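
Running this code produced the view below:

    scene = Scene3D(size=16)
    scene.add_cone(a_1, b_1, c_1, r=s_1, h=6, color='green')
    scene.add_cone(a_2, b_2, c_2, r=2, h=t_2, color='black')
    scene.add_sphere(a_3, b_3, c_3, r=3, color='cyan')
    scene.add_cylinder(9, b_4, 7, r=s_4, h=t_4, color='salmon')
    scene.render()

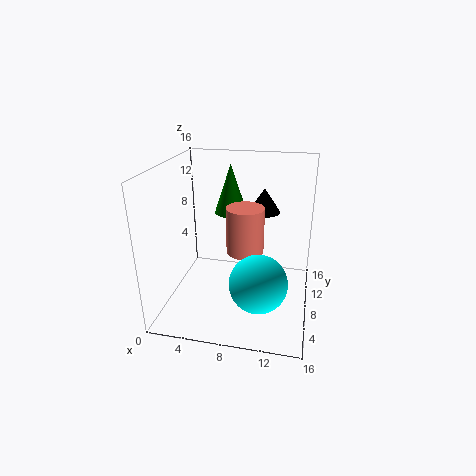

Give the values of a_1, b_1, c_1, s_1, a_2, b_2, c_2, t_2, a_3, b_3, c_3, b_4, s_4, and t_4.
a_1 = 6, b_1 = 13, c_1 = 9, s_1 = 2, a_2 = 10, b_2 = 14, c_2 = 9, t_2 = 3, a_3 = 11, b_3 = 4, c_3 = 5, b_4 = 7, s_4 = 2, t_4 = 5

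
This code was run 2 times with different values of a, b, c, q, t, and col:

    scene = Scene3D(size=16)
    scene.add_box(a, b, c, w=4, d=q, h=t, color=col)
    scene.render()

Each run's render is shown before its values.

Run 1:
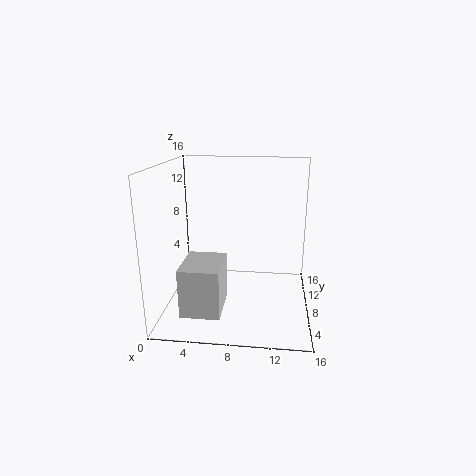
a = 3, b = 1, c = 2, q = 5, t = 5, col = 'lightgray'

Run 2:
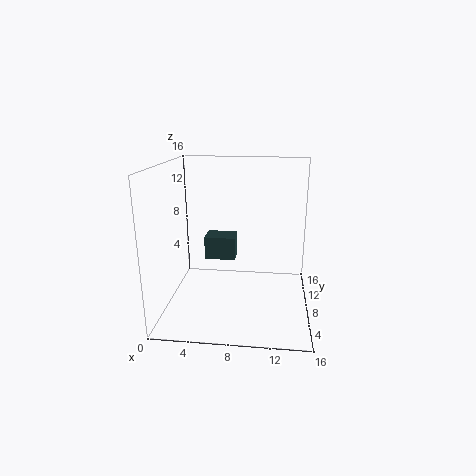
a = 3, b = 13, c = 3, q = 3, t = 3, col = 'darkslategray'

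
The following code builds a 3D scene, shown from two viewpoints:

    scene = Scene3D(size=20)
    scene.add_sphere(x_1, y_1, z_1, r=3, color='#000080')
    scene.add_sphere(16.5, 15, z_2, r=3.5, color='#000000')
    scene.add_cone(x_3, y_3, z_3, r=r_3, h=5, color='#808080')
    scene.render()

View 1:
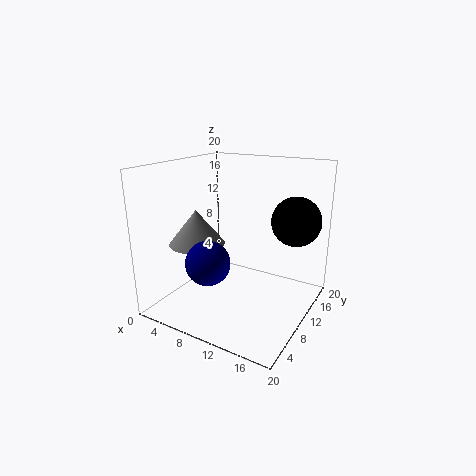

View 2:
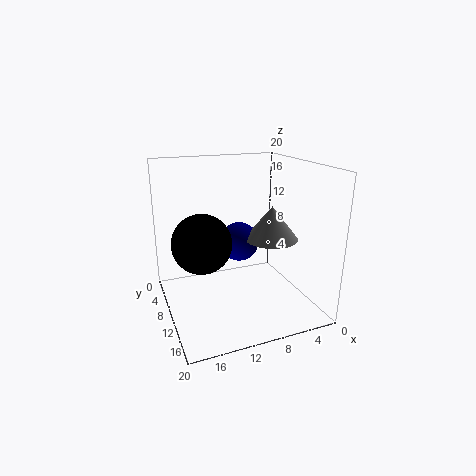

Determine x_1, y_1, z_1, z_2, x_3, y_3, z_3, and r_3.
x_1 = 8, y_1 = 5.5, z_1 = 7.5, z_2 = 12, x_3 = 4, y_3 = 8.5, z_3 = 8.5, r_3 = 4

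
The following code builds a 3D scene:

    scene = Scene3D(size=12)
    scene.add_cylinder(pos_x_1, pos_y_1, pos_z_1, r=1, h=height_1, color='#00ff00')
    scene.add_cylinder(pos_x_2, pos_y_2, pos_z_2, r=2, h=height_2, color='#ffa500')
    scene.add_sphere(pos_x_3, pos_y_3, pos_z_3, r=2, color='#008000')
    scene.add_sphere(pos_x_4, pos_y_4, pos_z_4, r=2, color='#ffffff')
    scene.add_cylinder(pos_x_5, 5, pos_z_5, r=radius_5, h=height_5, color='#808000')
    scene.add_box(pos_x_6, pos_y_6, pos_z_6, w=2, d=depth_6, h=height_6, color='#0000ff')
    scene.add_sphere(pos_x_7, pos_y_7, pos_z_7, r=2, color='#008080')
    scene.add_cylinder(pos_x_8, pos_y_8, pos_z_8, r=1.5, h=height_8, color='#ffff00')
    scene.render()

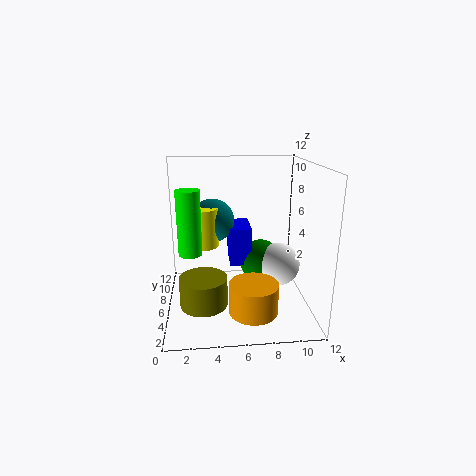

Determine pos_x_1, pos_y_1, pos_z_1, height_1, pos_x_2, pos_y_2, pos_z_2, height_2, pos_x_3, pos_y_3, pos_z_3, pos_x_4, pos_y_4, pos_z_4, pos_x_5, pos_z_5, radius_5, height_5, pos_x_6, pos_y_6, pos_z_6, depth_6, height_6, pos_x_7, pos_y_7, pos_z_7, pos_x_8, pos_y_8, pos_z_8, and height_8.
pos_x_1 = 2, pos_y_1 = 6.5, pos_z_1 = 4.5, height_1 = 5.5, pos_x_2 = 7, pos_y_2 = 3.5, pos_z_2 = 0.5, height_2 = 2.5, pos_x_3 = 8.5, pos_y_3 = 9, pos_z_3 = 2.5, pos_x_4 = 10, pos_y_4 = 8, pos_z_4 = 2.5, pos_x_5 = 3, pos_z_5 = 0.5, radius_5 = 2, height_5 = 2.5, pos_x_6 = 5.5, pos_y_6 = 8, pos_z_6 = 2.5, depth_6 = 3.5, height_6 = 3.5, pos_x_7 = 4, pos_y_7 = 9.5, pos_z_7 = 6.5, pos_x_8 = 3, pos_y_8 = 8.5, pos_z_8 = 4.5, height_8 = 3.5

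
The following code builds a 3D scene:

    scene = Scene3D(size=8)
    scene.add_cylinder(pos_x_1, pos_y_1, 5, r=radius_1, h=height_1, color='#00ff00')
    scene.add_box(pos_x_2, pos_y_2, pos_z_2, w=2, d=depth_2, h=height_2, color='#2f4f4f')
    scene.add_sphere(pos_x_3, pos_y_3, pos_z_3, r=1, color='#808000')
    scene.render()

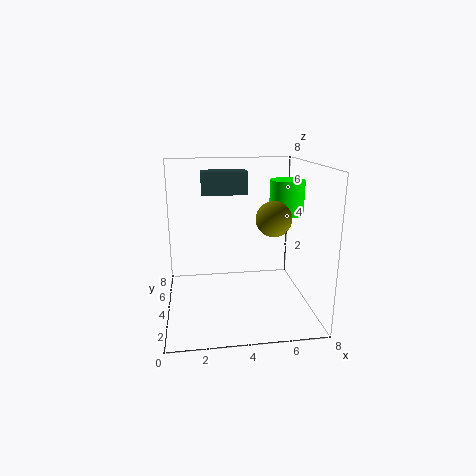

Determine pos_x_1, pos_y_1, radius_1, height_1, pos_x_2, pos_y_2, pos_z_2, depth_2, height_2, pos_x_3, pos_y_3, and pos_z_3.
pos_x_1 = 7
pos_y_1 = 5
radius_1 = 1
height_1 = 2
pos_x_2 = 2
pos_y_2 = 1
pos_z_2 = 7
depth_2 = 1
height_2 = 1
pos_x_3 = 6
pos_y_3 = 4
pos_z_3 = 5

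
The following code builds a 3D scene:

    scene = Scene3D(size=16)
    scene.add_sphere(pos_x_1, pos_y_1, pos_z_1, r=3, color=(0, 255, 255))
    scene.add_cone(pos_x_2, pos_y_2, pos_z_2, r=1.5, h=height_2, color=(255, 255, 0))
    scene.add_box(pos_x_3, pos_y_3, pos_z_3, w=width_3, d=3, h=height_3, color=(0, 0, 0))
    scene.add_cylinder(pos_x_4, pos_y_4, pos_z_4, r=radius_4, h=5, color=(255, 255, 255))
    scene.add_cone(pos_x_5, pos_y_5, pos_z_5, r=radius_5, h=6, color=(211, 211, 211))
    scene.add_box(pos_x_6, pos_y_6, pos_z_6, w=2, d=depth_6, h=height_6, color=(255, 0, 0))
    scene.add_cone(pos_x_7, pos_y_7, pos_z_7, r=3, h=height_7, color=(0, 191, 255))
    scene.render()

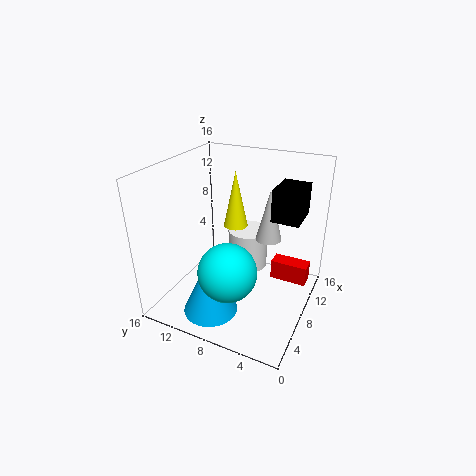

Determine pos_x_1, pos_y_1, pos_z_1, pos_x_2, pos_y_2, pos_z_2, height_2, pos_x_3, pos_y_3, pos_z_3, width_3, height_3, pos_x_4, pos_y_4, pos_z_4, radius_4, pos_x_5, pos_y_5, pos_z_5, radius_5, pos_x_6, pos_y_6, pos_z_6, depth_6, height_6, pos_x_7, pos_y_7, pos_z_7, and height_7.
pos_x_1 = 3.5, pos_y_1 = 7, pos_z_1 = 6.5, pos_x_2 = 12.5, pos_y_2 = 10.5, pos_z_2 = 7, height_2 = 7, pos_x_3 = 8.5, pos_y_3 = 1.5, pos_z_3 = 10.5, width_3 = 4, height_3 = 3.5, pos_x_4 = 13, pos_y_4 = 9, pos_z_4 = 1.5, radius_4 = 2.5, pos_x_5 = 11, pos_y_5 = 5.5, pos_z_5 = 7, radius_5 = 1.5, pos_x_6 = 12.5, pos_y_6 = 1, pos_z_6 = 0.5, depth_6 = 4.5, height_6 = 2.5, pos_x_7 = 4, pos_y_7 = 9.5, pos_z_7 = 0.5, height_7 = 6.5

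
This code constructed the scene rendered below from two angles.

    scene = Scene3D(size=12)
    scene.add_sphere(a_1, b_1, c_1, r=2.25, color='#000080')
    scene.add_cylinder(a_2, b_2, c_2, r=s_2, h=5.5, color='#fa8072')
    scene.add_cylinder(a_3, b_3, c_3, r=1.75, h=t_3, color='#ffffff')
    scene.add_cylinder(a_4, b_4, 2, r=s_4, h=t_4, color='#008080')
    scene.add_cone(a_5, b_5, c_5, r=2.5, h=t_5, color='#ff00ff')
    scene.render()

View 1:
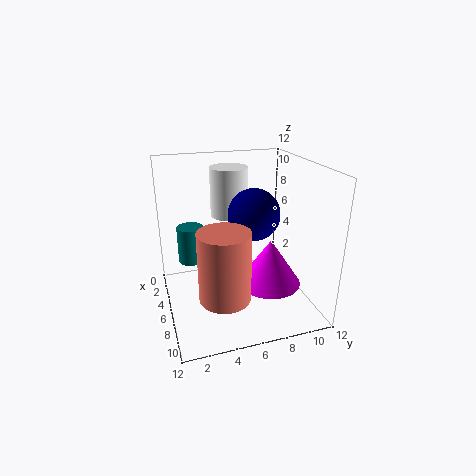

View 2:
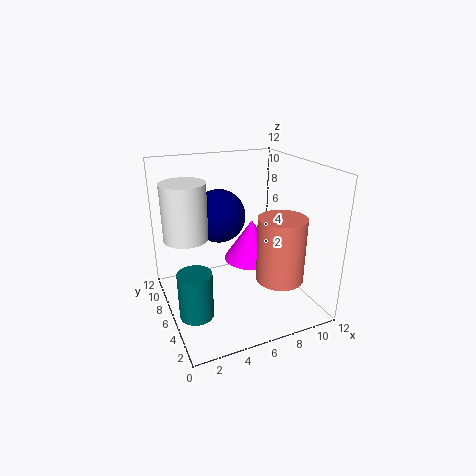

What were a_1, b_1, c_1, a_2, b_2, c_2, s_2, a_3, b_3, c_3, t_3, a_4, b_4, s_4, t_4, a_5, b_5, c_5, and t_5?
a_1 = 5, b_1 = 7.75, c_1 = 7.5, a_2 = 9, b_2 = 4, c_2 = 2.5, s_2 = 2, a_3 = 1.75, b_3 = 6.5, c_3 = 6.5, t_3 = 4.5, a_4 = 1.25, b_4 = 2.75, s_4 = 1.25, t_4 = 3.5, a_5 = 8.25, b_5 = 8, c_5 = 2.75, t_5 = 3.75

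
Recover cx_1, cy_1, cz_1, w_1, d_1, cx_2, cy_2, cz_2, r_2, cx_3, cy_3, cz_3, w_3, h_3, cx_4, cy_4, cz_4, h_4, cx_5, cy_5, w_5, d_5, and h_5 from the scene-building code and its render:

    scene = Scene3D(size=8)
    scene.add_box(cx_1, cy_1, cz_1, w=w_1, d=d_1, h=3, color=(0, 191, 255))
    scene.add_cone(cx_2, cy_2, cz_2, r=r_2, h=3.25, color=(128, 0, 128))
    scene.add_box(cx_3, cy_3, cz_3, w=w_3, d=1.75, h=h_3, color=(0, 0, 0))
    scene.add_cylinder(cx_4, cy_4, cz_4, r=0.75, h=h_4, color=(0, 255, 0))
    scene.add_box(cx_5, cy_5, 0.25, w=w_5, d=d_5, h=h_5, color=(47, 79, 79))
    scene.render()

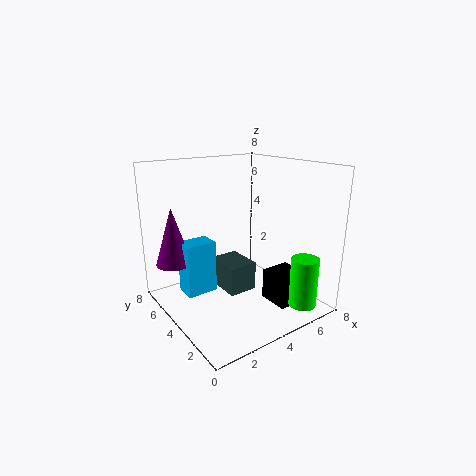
cx_1 = 1.25
cy_1 = 4.75
cz_1 = 0.75
w_1 = 1.75
d_1 = 1.25
cx_2 = 1
cy_2 = 6
cz_2 = 2.5
r_2 = 1
cx_3 = 5.25
cy_3 = 1.5
cz_3 = 0.25
w_3 = 1.75
h_3 = 1.75
cx_4 = 6.25
cy_4 = 1
cz_4 = 0.5
h_4 = 2.75
cx_5 = 3.75
cy_5 = 4.25
w_5 = 1.75
d_5 = 2.25
h_5 = 1.75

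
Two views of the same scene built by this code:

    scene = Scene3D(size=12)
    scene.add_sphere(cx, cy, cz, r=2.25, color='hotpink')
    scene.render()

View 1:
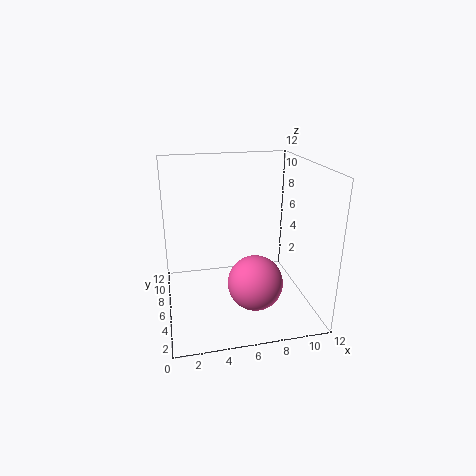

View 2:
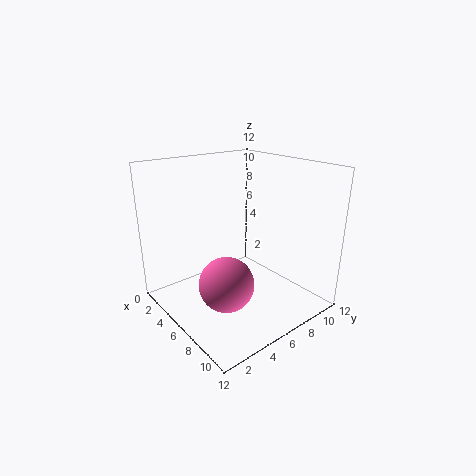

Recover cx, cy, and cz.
cx = 7
cy = 4
cz = 2.75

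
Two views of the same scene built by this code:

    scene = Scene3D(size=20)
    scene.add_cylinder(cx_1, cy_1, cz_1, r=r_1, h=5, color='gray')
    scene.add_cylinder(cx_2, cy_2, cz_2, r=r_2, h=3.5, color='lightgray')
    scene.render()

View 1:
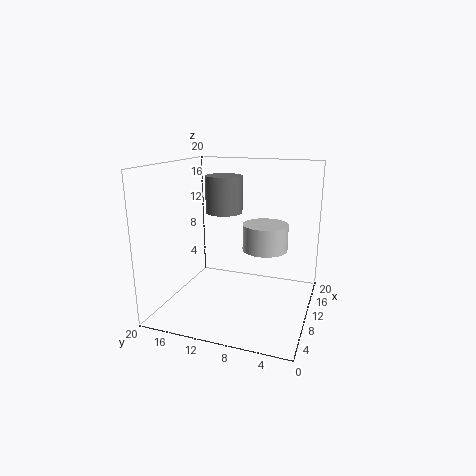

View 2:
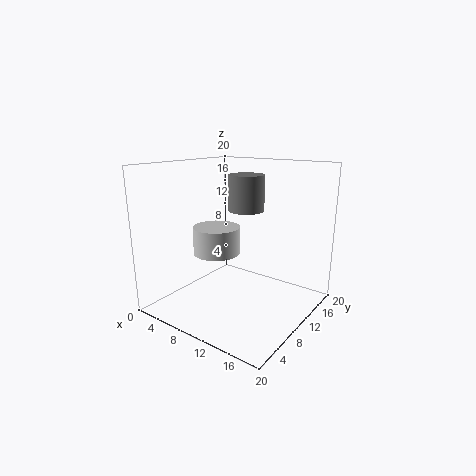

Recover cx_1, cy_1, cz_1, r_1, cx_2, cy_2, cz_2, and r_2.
cx_1 = 10
cy_1 = 12
cz_1 = 13.5
r_1 = 2.5
cx_2 = 9.5
cy_2 = 6
cz_2 = 9
r_2 = 3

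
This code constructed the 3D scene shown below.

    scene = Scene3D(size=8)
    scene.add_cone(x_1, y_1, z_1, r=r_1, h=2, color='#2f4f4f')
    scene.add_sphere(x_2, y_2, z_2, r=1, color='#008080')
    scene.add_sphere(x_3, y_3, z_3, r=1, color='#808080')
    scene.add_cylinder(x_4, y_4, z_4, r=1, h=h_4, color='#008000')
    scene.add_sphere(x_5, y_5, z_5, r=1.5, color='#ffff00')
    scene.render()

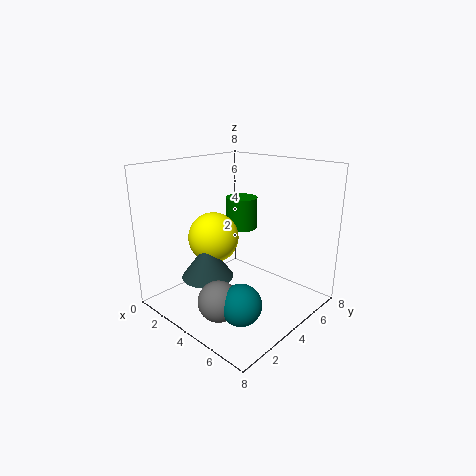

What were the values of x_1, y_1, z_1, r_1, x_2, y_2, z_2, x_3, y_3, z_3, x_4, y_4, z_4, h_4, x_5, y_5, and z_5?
x_1 = 2.5, y_1 = 3, z_1 = 1.5, r_1 = 1.5, x_2 = 6.5, y_2 = 1.5, z_2 = 2, x_3 = 5.5, y_3 = 1, z_3 = 2, x_4 = 2, y_4 = 6.5, z_4 = 3.5, h_4 = 2, x_5 = 2, y_5 = 4, z_5 = 3.5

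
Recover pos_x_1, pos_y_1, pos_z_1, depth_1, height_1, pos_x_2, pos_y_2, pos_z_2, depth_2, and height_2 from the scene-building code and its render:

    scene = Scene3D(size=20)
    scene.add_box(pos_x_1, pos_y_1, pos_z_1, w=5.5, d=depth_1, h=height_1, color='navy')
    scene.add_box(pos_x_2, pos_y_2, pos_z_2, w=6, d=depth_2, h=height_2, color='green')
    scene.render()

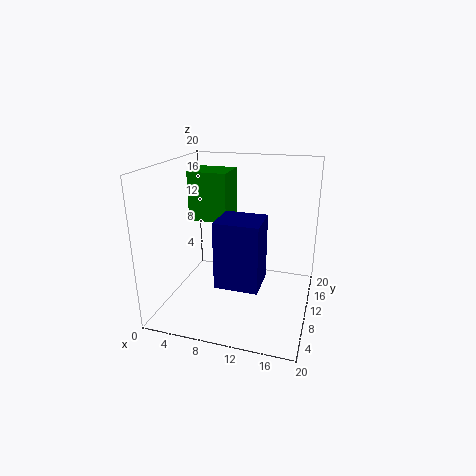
pos_x_1 = 9
pos_y_1 = 3
pos_z_1 = 6
depth_1 = 5
height_1 = 8.5
pos_x_2 = 1
pos_y_2 = 13.5
pos_z_2 = 10.5
depth_2 = 5.5
height_2 = 7.5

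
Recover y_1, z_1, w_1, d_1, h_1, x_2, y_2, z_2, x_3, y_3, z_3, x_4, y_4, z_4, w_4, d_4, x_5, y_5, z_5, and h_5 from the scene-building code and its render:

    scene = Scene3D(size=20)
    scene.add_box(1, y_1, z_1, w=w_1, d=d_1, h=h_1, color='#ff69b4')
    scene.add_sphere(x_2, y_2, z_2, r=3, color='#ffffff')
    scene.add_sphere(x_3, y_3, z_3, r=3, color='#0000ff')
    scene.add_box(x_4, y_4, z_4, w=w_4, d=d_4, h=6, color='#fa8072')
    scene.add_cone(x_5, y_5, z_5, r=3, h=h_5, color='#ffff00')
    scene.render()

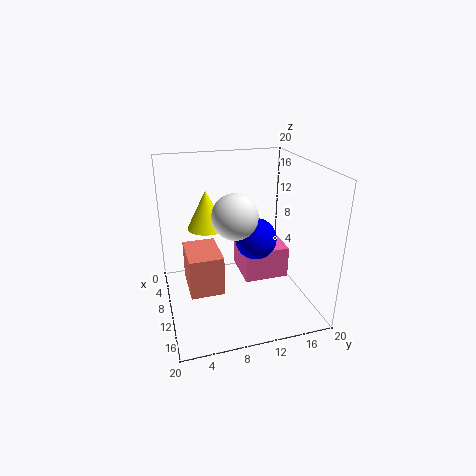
y_1 = 12, z_1 = 1, w_1 = 7, d_1 = 7, h_1 = 5, x_2 = 12, y_2 = 9, z_2 = 14, x_3 = 9, y_3 = 13, z_3 = 9, x_4 = 3, y_4 = 3, z_4 = 1, w_4 = 7, d_4 = 5, x_5 = 3, y_5 = 7, z_5 = 9, h_5 = 6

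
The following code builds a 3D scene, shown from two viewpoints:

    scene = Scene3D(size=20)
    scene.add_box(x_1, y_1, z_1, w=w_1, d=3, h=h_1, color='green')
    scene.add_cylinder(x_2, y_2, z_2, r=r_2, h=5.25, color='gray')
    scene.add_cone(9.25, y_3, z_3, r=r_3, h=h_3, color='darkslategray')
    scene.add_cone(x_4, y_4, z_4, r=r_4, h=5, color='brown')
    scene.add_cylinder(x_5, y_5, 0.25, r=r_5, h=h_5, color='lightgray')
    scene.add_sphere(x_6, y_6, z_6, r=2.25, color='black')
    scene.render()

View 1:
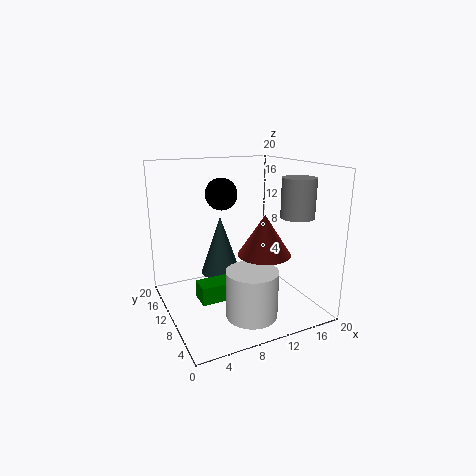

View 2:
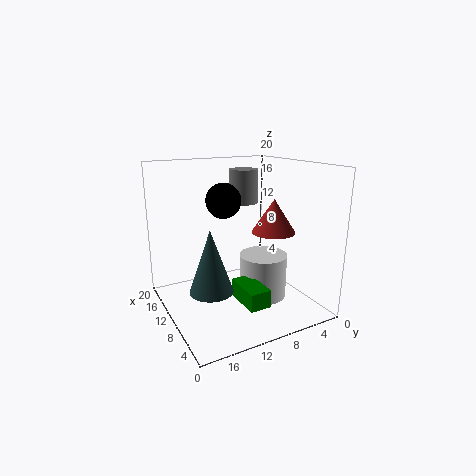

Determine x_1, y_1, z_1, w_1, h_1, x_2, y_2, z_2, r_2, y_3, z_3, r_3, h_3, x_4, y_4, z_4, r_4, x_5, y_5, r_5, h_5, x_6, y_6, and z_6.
x_1 = 4
y_1 = 8.25
z_1 = 1.75
w_1 = 5.5
h_1 = 2.5
x_2 = 16.5
y_2 = 5.5
z_2 = 13.25
r_2 = 2.25
y_3 = 14.5
z_3 = 3.25
r_3 = 3
h_3 = 8.75
x_4 = 10.5
y_4 = 3.75
z_4 = 9.75
r_4 = 3.25
x_5 = 10
y_5 = 5.75
r_5 = 3.5
h_5 = 6.5
x_6 = 8.75
y_6 = 12.75
z_6 = 15.75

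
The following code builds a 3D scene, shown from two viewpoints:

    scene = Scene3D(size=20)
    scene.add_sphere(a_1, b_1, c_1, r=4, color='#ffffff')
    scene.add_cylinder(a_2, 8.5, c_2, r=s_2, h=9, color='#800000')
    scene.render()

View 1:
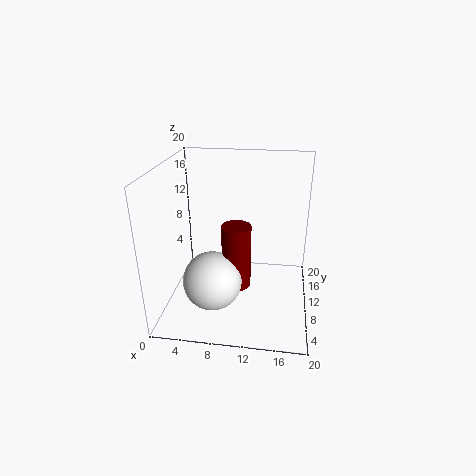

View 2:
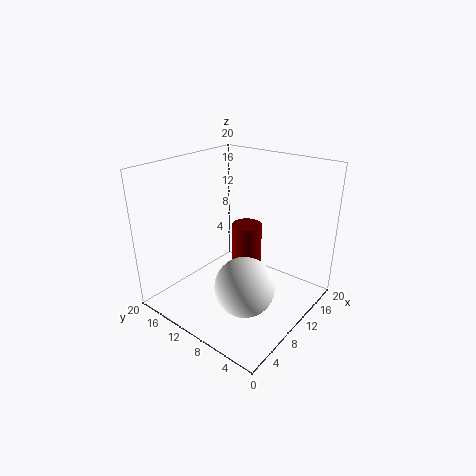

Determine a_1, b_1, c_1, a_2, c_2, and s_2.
a_1 = 7
b_1 = 6.5
c_1 = 5
a_2 = 10
c_2 = 3.5
s_2 = 2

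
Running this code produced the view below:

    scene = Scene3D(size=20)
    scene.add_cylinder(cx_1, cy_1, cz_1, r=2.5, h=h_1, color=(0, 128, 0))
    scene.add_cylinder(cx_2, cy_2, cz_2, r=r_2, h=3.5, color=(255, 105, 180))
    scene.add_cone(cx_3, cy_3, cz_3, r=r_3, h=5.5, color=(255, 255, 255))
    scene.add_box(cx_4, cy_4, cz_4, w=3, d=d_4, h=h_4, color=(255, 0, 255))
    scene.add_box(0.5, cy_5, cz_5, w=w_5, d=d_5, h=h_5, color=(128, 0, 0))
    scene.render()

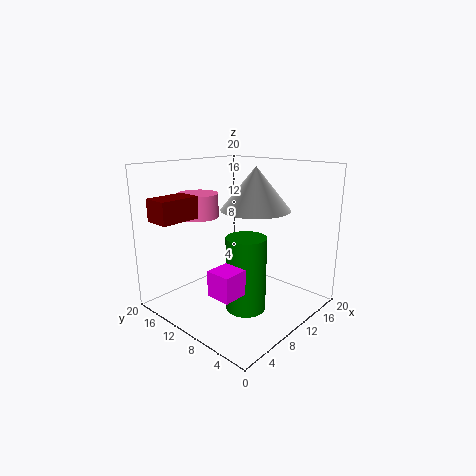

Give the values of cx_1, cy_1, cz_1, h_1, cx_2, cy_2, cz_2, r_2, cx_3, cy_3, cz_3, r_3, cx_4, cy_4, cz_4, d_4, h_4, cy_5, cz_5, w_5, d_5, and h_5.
cx_1 = 6.5, cy_1 = 5.5, cz_1 = 2.5, h_1 = 9.5, cx_2 = 9, cy_2 = 17, cz_2 = 12, r_2 = 3, cx_3 = 10, cy_3 = 7, cz_3 = 14.5, r_3 = 4.5, cx_4 = 0.5, cy_4 = 3, cz_4 = 6.5, d_4 = 3, h_4 = 3, cy_5 = 13.5, cz_5 = 13, w_5 = 5.5, d_5 = 3.5, h_5 = 3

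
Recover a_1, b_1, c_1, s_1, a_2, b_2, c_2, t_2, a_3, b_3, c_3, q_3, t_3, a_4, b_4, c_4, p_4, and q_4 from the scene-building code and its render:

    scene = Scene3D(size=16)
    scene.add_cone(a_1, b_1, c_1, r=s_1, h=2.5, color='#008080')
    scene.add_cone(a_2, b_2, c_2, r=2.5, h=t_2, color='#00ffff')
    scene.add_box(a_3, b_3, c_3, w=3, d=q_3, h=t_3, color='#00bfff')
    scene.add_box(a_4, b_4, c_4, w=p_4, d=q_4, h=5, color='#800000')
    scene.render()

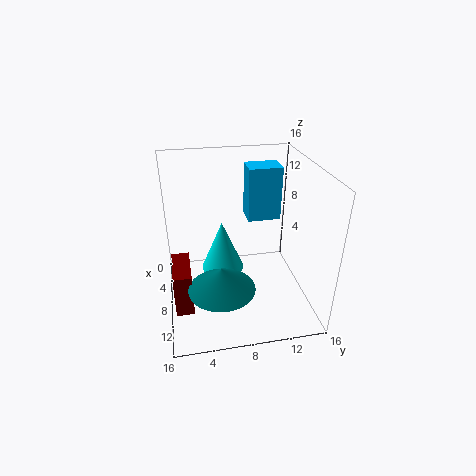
a_1 = 12; b_1 = 5.5; c_1 = 4.5; s_1 = 3.5; a_2 = 6; b_2 = 6.5; c_2 = 3; t_2 = 6; a_3 = 1.5; b_3 = 10; c_3 = 8; q_3 = 4; t_3 = 6.5; a_4 = 6; b_4 = 0.5; c_4 = 0.5; p_4 = 5; q_4 = 2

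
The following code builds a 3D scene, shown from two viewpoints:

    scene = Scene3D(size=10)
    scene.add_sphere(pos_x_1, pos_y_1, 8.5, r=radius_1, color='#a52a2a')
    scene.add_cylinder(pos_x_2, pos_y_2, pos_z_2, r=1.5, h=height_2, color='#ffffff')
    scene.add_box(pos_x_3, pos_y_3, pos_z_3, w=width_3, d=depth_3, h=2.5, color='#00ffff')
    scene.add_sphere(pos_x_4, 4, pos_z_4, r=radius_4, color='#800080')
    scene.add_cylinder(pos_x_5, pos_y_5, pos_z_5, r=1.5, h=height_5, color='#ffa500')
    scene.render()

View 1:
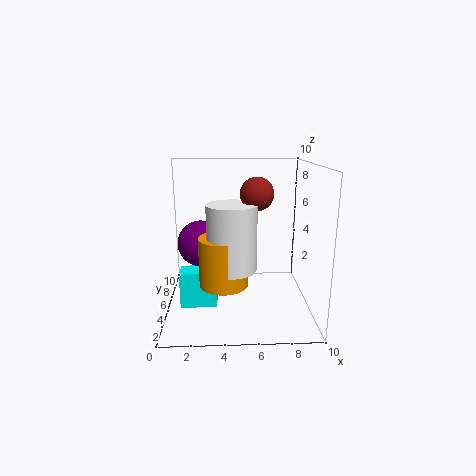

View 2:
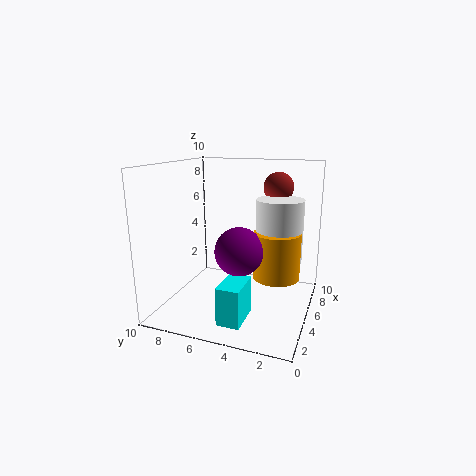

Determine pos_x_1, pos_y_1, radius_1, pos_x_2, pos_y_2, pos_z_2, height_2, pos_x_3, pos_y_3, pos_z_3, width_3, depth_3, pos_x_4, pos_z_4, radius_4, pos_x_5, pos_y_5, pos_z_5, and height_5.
pos_x_1 = 6, pos_y_1 = 2.5, radius_1 = 1, pos_x_2 = 4.5, pos_y_2 = 2, pos_z_2 = 4, height_2 = 4, pos_x_3 = 1, pos_y_3 = 3.5, pos_z_3 = 0.5, width_3 = 2.5, depth_3 = 1.5, pos_x_4 = 2.5, pos_z_4 = 5, radius_4 = 1.5, pos_x_5 = 4, pos_y_5 = 2, pos_z_5 = 3, height_5 = 3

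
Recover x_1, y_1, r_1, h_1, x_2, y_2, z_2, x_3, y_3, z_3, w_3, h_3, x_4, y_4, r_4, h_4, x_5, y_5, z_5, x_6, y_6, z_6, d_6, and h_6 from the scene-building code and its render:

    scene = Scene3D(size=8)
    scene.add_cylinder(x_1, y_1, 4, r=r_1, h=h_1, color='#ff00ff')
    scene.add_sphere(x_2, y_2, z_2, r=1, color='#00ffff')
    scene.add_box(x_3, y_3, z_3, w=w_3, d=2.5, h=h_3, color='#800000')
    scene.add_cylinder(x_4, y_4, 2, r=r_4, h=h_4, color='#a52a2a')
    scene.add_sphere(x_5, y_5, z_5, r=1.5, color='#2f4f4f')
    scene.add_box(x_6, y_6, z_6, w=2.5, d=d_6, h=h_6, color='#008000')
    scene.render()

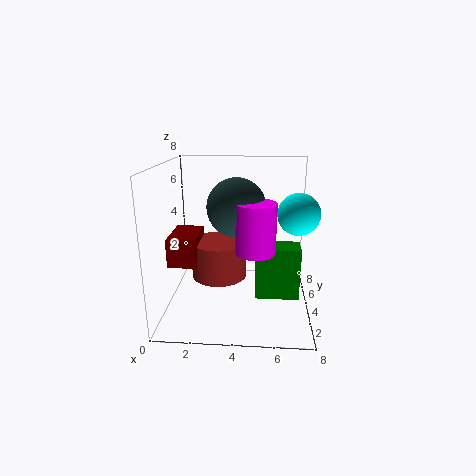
x_1 = 5
y_1 = 2
r_1 = 1
h_1 = 2.5
x_2 = 7
y_2 = 2
z_2 = 6
x_3 = 0.5
y_3 = 2
z_3 = 3
w_3 = 1.5
h_3 = 1.5
x_4 = 3
y_4 = 3.5
r_4 = 1.5
h_4 = 2
x_5 = 4
y_5 = 3
z_5 = 6
x_6 = 5
y_6 = 3.5
z_6 = 0.5
d_6 = 1.5
h_6 = 3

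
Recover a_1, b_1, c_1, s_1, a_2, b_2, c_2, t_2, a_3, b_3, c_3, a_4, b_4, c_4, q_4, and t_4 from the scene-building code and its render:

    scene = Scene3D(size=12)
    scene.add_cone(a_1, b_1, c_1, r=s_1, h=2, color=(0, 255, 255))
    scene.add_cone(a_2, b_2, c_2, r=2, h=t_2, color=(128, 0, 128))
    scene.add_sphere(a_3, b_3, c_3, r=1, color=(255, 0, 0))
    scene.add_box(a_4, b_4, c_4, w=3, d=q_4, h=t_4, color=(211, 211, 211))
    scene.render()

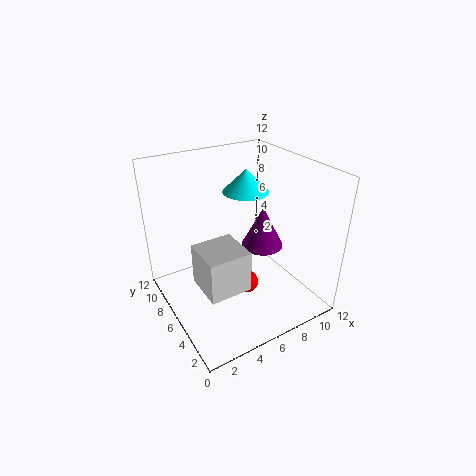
a_1 = 8
b_1 = 8
c_1 = 9
s_1 = 2
a_2 = 10
b_2 = 8
c_2 = 3
t_2 = 4
a_3 = 7
b_3 = 6
c_3 = 1
a_4 = 1
b_4 = 1
c_4 = 5
q_4 = 3
t_4 = 3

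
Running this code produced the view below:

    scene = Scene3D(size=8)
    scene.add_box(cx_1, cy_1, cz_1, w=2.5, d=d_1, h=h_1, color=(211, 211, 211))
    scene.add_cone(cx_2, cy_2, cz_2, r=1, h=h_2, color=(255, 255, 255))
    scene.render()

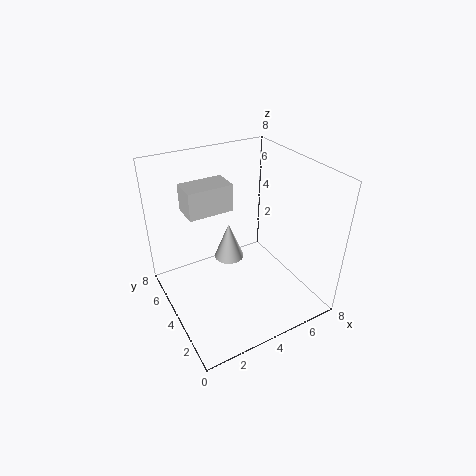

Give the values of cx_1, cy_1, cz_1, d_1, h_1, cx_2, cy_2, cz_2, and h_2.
cx_1 = 1.5, cy_1 = 4.5, cz_1 = 5.5, d_1 = 1.5, h_1 = 1.5, cx_2 = 5, cy_2 = 7, cz_2 = 0.5, h_2 = 2.5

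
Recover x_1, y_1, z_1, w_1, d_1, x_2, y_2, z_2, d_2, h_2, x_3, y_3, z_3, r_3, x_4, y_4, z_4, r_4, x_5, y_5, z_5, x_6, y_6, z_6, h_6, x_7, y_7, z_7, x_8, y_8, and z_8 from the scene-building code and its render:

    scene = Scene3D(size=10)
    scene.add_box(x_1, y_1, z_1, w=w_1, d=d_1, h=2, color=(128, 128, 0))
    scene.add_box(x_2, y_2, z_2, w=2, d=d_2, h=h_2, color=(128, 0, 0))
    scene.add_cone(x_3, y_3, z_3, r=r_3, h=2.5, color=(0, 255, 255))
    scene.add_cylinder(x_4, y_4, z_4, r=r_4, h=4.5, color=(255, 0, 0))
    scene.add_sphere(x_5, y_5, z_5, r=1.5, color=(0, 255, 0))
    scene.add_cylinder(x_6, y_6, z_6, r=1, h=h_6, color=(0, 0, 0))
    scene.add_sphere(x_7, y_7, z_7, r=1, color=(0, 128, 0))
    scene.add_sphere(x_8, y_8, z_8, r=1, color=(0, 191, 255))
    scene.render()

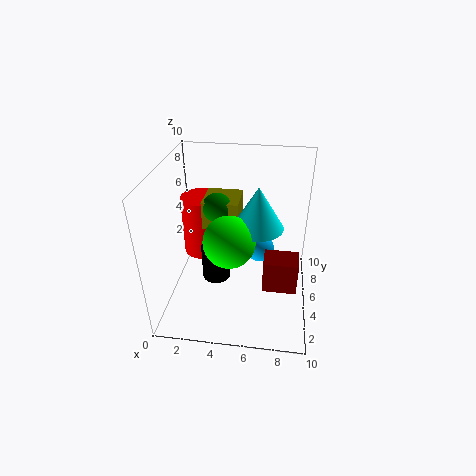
x_1 = 2.5
y_1 = 5
z_1 = 5.5
w_1 = 2.5
d_1 = 2.5
x_2 = 7
y_2 = 1
z_2 = 4
d_2 = 1.5
h_2 = 2
x_3 = 6.5
y_3 = 2.5
z_3 = 7.5
r_3 = 1.5
x_4 = 2
y_4 = 7
z_4 = 2.5
r_4 = 1.5
x_5 = 5
y_5 = 1.5
z_5 = 7
x_6 = 3.5
y_6 = 4.5
z_6 = 2
h_6 = 2.5
x_7 = 3.5
y_7 = 5.5
z_7 = 7
x_8 = 6.5
y_8 = 5.5
z_8 = 4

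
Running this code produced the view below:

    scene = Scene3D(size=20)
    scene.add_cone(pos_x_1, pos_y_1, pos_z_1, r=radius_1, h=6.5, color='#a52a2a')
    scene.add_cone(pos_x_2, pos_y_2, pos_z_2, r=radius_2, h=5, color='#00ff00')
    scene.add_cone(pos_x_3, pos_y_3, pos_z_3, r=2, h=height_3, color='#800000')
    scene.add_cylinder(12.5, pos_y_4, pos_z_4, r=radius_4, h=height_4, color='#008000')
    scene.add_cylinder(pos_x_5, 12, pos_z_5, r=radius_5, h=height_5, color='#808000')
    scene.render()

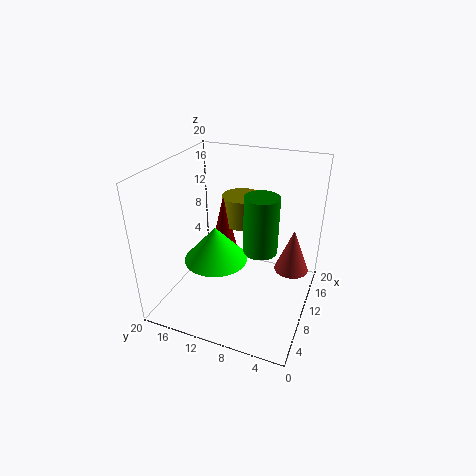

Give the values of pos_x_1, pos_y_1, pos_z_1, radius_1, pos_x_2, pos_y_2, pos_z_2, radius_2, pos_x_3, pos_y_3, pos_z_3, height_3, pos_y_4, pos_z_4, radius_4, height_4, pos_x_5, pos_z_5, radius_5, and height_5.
pos_x_1 = 14
pos_y_1 = 3
pos_z_1 = 4
radius_1 = 2.5
pos_x_2 = 9
pos_y_2 = 13
pos_z_2 = 6.5
radius_2 = 4.5
pos_x_3 = 14
pos_y_3 = 14
pos_z_3 = 5.5
height_3 = 8.5
pos_y_4 = 7.5
pos_z_4 = 7
radius_4 = 2.5
height_4 = 8.5
pos_x_5 = 16.5
pos_z_5 = 9
radius_5 = 3
height_5 = 4.5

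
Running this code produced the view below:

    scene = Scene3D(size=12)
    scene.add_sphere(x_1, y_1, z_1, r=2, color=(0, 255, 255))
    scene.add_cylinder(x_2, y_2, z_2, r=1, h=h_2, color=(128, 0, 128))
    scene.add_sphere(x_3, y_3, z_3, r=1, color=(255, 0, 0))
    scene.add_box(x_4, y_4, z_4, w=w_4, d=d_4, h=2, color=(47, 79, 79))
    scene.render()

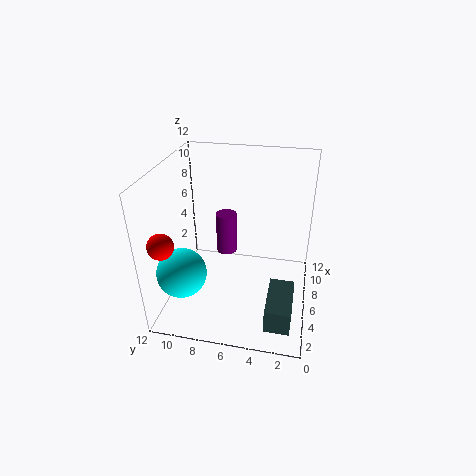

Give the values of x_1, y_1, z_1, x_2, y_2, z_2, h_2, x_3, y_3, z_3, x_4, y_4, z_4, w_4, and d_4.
x_1 = 3
y_1 = 10
z_1 = 4
x_2 = 10
y_2 = 8
z_2 = 2
h_2 = 4
x_3 = 2
y_3 = 11
z_3 = 7
x_4 = 1
y_4 = 1
z_4 = 1
w_4 = 4
d_4 = 2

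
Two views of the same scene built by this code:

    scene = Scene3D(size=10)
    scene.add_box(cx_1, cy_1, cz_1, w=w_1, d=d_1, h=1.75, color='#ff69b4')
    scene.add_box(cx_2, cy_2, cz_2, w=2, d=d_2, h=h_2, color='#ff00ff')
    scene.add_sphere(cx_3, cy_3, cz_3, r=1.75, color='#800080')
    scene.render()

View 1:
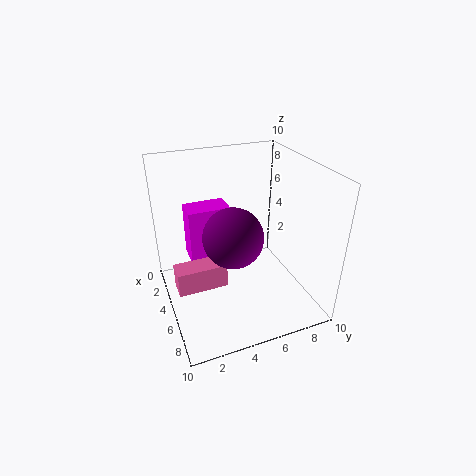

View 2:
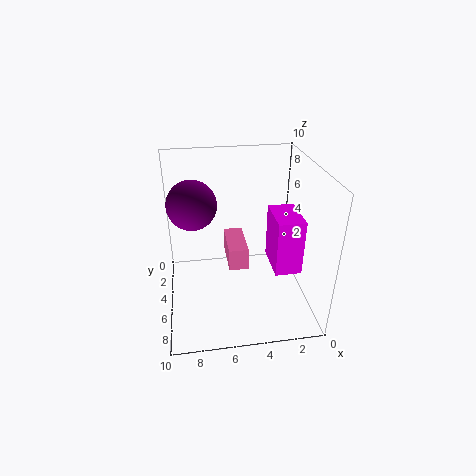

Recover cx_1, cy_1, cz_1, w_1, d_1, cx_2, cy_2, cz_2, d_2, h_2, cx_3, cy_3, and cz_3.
cx_1 = 4, cy_1 = 0.5, cz_1 = 1.5, w_1 = 1.5, d_1 = 3.5, cx_2 = 0.25, cy_2 = 2.25, cz_2 = 1.75, d_2 = 3.25, h_2 = 4.25, cx_3 = 8, cy_3 = 3.5, cz_3 = 7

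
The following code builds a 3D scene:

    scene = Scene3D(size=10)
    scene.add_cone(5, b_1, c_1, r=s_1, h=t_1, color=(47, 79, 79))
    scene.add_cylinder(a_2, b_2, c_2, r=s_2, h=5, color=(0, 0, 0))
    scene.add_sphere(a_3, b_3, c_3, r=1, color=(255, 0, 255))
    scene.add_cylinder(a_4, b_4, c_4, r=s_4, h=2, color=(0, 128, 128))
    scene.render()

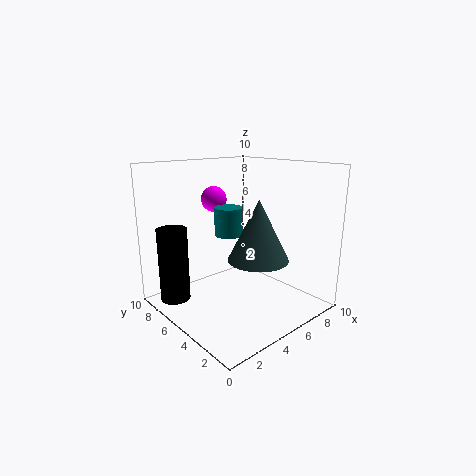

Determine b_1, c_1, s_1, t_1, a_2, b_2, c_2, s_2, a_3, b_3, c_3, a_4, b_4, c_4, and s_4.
b_1 = 3
c_1 = 4
s_1 = 2
t_1 = 4
a_2 = 1
b_2 = 7
c_2 = 1
s_2 = 1
a_3 = 6
b_3 = 9
c_3 = 7
a_4 = 5
b_4 = 6
c_4 = 5
s_4 = 1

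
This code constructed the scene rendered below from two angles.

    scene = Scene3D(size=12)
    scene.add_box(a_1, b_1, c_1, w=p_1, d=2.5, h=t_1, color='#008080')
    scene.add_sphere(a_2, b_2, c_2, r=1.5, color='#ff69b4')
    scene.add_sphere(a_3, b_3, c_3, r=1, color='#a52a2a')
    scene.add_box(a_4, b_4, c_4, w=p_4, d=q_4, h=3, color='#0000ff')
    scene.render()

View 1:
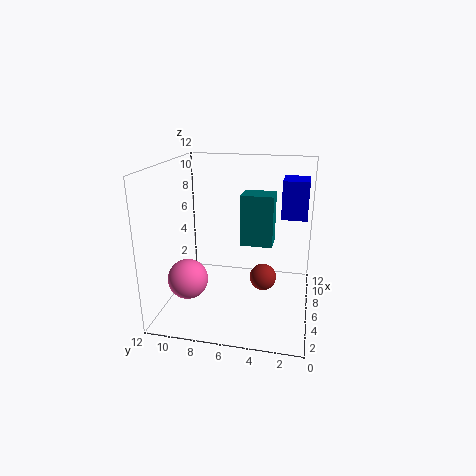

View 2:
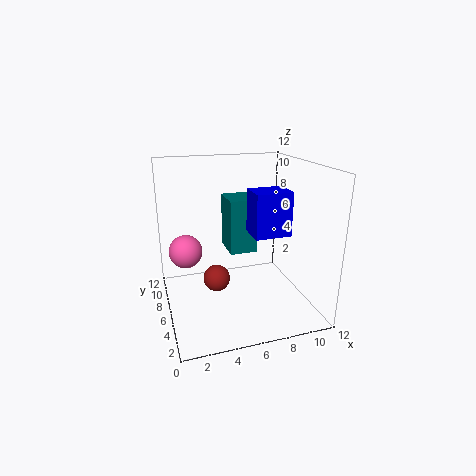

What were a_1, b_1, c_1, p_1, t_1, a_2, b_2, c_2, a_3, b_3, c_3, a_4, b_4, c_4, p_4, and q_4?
a_1 = 4.5; b_1 = 3; c_1 = 6; p_1 = 2; t_1 = 4; a_2 = 2; b_2 = 9; c_2 = 4; a_3 = 3.5; b_3 = 3.5; c_3 = 4; a_4 = 5.5; b_4 = 0.5; c_4 = 8; p_4 = 2.5; q_4 = 2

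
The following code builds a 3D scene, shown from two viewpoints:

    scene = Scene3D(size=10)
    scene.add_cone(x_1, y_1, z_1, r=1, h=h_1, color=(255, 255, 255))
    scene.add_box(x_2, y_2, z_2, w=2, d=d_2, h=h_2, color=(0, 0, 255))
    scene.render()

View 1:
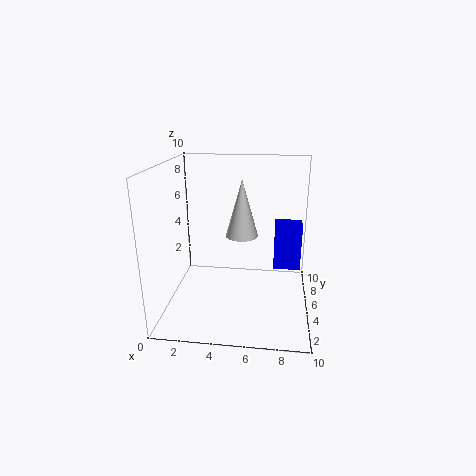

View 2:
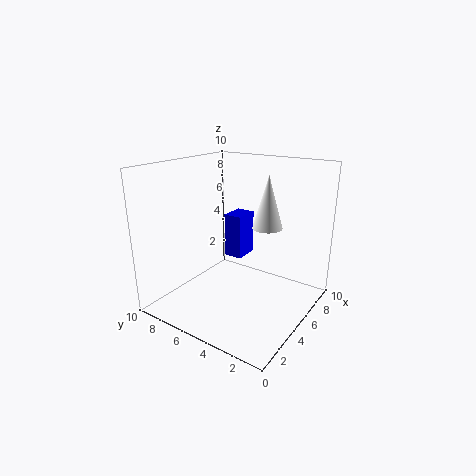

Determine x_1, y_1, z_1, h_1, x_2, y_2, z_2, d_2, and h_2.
x_1 = 5.5; y_1 = 3; z_1 = 6; h_1 = 3.5; x_2 = 7.5; y_2 = 6.5; z_2 = 2; d_2 = 1.5; h_2 = 3.5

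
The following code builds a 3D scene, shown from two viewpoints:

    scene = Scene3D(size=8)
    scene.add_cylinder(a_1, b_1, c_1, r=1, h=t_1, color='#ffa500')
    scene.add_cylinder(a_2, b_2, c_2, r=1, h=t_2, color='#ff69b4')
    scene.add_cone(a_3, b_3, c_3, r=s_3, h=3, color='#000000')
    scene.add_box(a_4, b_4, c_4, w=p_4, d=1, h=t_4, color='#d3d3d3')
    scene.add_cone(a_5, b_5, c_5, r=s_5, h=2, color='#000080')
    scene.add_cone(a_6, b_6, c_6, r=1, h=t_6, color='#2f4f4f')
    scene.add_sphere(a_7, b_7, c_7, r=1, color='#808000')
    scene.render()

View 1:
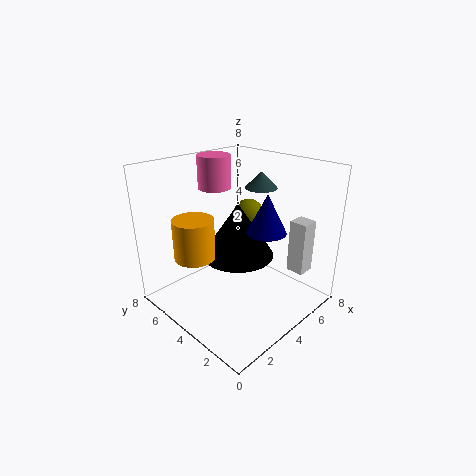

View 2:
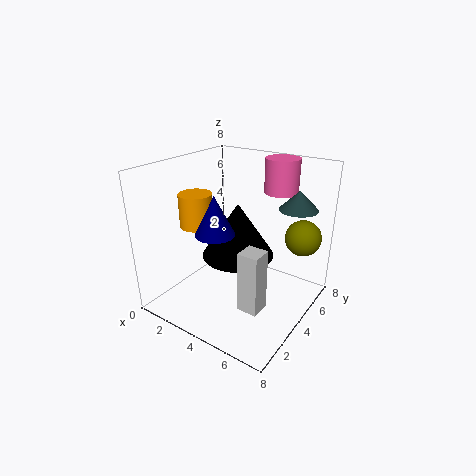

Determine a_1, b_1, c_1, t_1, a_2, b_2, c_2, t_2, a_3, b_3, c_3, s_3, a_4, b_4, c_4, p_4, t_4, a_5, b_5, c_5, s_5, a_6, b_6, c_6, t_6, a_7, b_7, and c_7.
a_1 = 1, b_1 = 4, c_1 = 4, t_1 = 2, a_2 = 5, b_2 = 7, c_2 = 6, t_2 = 2, a_3 = 4, b_3 = 4, c_3 = 3, s_3 = 2, a_4 = 6, b_4 = 1, c_4 = 2, p_4 = 1, t_4 = 3, a_5 = 4, b_5 = 2, c_5 = 5, s_5 = 1, a_6 = 7, b_6 = 5, c_6 = 6, t_6 = 1, a_7 = 7, b_7 = 6, c_7 = 4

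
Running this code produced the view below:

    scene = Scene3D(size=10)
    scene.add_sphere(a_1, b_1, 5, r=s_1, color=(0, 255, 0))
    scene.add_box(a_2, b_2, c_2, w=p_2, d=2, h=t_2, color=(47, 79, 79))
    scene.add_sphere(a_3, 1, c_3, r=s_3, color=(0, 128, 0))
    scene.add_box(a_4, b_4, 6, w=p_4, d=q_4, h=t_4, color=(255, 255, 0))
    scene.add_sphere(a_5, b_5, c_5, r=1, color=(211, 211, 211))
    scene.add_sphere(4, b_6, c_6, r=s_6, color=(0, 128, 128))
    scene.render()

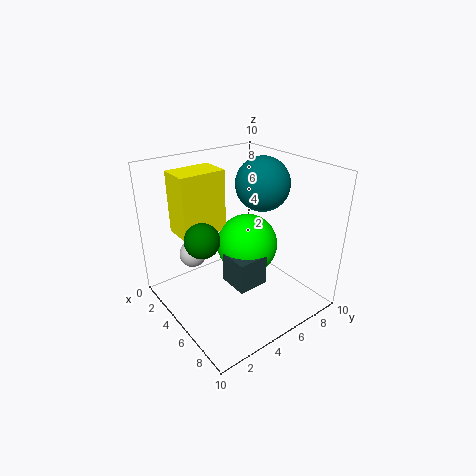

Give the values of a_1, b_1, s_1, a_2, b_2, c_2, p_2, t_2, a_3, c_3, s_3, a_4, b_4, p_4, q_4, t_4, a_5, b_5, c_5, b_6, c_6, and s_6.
a_1 = 6
b_1 = 5
s_1 = 2
a_2 = 6
b_2 = 3
c_2 = 3
p_2 = 2
t_2 = 2
a_3 = 7
c_3 = 7
s_3 = 1
a_4 = 3
b_4 = 1
p_4 = 2
q_4 = 3
t_4 = 4
a_5 = 2
b_5 = 3
c_5 = 3
b_6 = 8
c_6 = 8
s_6 = 2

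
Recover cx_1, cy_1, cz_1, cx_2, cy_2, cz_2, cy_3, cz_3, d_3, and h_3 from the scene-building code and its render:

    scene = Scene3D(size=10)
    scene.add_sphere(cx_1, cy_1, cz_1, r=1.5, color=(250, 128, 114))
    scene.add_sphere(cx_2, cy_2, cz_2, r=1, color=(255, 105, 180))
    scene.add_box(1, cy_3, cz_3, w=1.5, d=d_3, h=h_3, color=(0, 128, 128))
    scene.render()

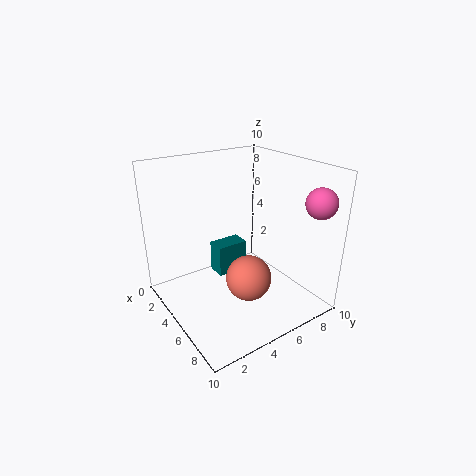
cx_1 = 7, cy_1 = 4.5, cz_1 = 3, cx_2 = 9, cy_2 = 8.5, cz_2 = 8, cy_3 = 5, cz_3 = 0.5, d_3 = 2.5, h_3 = 2.5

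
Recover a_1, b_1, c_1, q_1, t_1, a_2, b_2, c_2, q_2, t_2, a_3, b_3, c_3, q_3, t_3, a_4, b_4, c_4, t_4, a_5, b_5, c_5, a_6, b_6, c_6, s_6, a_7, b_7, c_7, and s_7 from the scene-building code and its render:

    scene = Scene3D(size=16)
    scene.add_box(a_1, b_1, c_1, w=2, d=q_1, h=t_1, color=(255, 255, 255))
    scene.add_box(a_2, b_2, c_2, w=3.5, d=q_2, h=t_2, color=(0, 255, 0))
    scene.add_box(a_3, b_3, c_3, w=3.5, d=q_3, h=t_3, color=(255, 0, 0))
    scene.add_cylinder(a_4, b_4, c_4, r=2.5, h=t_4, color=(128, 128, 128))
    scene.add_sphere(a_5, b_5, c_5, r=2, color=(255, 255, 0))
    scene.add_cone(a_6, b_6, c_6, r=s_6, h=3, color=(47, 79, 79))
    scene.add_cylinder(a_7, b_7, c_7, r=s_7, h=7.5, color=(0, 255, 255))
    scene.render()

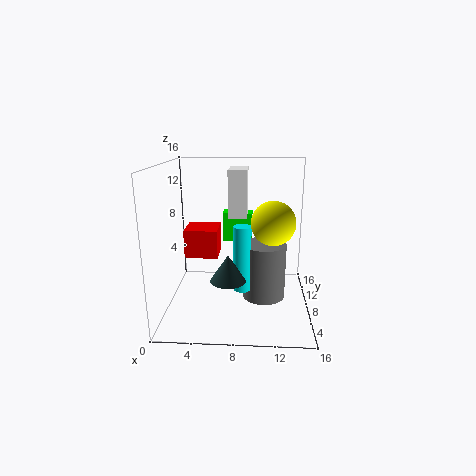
a_1 = 7, b_1 = 7, c_1 = 10.5, q_1 = 4, t_1 = 5, a_2 = 6, b_2 = 11, c_2 = 6.5, q_2 = 2, t_2 = 3.5, a_3 = 2.5, b_3 = 5.5, c_3 = 6.5, q_3 = 3.5, t_3 = 3, a_4 = 11, b_4 = 9, c_4 = 0.5, t_4 = 6.5, a_5 = 11.5, b_5 = 2, c_5 = 11.5, a_6 = 7, b_6 = 6.5, c_6 = 3.5, s_6 = 2, a_7 = 8.5, b_7 = 7.5, c_7 = 2, s_7 = 1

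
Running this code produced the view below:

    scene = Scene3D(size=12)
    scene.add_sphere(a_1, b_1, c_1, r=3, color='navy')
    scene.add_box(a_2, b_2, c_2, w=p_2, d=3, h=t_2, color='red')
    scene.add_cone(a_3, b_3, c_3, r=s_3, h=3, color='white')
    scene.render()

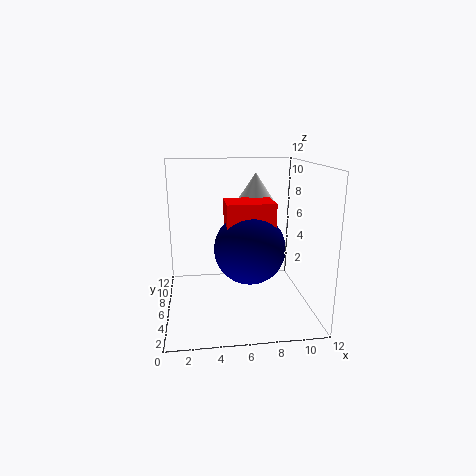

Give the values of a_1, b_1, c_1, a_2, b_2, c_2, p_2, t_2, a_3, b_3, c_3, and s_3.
a_1 = 7, b_1 = 6, c_1 = 5, a_2 = 5, b_2 = 5, c_2 = 4, p_2 = 4, t_2 = 5, a_3 = 8, b_3 = 9, c_3 = 8, s_3 = 2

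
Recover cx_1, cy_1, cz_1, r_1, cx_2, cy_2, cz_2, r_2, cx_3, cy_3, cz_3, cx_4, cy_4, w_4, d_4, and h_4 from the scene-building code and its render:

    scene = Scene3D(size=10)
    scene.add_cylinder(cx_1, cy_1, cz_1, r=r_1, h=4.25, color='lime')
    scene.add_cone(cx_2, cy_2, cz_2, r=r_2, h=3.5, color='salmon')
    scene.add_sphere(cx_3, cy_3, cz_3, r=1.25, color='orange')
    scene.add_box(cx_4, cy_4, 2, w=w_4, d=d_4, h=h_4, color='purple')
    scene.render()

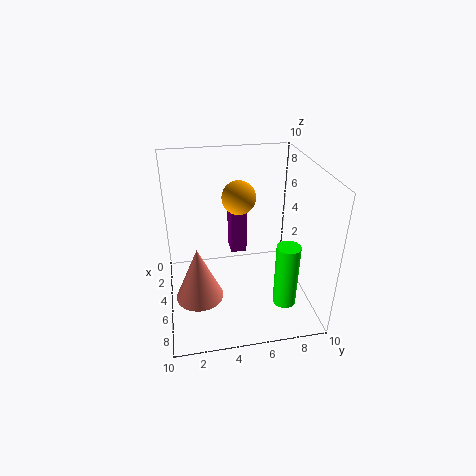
cx_1 = 8.25; cy_1 = 7.5; cz_1 = 1.75; r_1 = 0.75; cx_2 = 7.5; cy_2 = 2; cz_2 = 2.5; r_2 = 1.5; cx_3 = 2.75; cy_3 = 5.5; cz_3 = 7; cx_4 = 0.5; cy_4 = 5; w_4 = 1.75; d_4 = 1.25; h_4 = 3.75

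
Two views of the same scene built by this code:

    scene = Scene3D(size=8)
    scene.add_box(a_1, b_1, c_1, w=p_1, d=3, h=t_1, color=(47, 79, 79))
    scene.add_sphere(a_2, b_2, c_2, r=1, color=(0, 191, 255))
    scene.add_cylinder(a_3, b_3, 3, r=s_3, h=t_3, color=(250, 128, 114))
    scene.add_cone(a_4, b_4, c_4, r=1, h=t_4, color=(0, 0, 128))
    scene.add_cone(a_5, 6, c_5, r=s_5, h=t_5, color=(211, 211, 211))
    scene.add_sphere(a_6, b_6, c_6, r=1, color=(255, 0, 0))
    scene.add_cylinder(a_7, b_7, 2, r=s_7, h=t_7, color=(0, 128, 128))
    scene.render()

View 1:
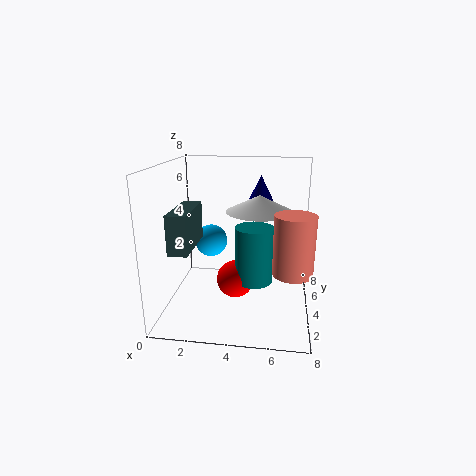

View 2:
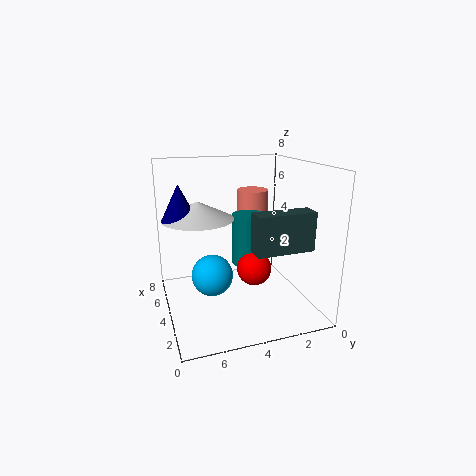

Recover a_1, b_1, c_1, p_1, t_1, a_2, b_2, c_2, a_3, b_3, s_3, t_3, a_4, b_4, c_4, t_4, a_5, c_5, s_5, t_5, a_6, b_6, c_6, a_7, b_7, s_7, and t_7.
a_1 = 1; b_1 = 1; c_1 = 4; p_1 = 1; t_1 = 2; a_2 = 2; b_2 = 6; c_2 = 3; a_3 = 7; b_3 = 2; s_3 = 1; t_3 = 3; a_4 = 5; b_4 = 7; c_4 = 5; t_4 = 2; a_5 = 5; c_5 = 5; s_5 = 2; t_5 = 1; a_6 = 4; b_6 = 3; c_6 = 2; a_7 = 5; b_7 = 3; s_7 = 1; t_7 = 3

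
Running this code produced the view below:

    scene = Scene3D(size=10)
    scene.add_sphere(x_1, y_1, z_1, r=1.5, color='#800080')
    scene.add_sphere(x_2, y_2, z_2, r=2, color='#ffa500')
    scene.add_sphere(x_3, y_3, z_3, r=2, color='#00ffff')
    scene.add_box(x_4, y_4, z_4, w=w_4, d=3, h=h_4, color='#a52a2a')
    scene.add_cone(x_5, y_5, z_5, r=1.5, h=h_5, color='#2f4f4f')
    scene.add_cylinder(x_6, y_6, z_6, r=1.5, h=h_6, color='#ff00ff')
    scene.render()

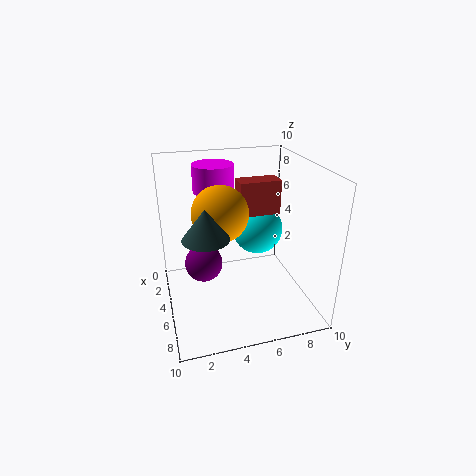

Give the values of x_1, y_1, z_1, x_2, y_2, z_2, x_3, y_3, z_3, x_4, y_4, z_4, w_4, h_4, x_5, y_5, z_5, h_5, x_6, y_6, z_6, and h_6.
x_1 = 2; y_1 = 3; z_1 = 1.5; x_2 = 4; y_2 = 4; z_2 = 6.5; x_3 = 2; y_3 = 7.5; z_3 = 4; x_4 = 2.5; y_4 = 5.5; z_4 = 6; w_4 = 1.5; h_4 = 2.5; x_5 = 6.5; y_5 = 2.5; z_5 = 6; h_5 = 2; x_6 = 2; y_6 = 4; z_6 = 7.5; h_6 = 2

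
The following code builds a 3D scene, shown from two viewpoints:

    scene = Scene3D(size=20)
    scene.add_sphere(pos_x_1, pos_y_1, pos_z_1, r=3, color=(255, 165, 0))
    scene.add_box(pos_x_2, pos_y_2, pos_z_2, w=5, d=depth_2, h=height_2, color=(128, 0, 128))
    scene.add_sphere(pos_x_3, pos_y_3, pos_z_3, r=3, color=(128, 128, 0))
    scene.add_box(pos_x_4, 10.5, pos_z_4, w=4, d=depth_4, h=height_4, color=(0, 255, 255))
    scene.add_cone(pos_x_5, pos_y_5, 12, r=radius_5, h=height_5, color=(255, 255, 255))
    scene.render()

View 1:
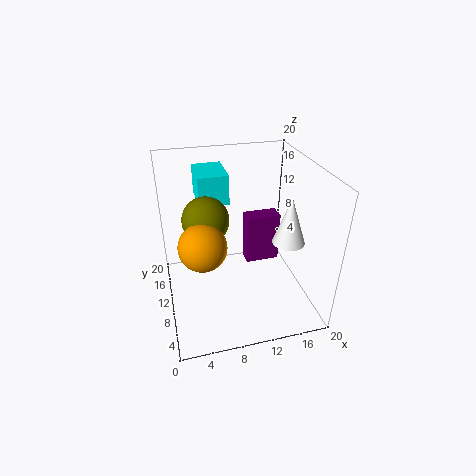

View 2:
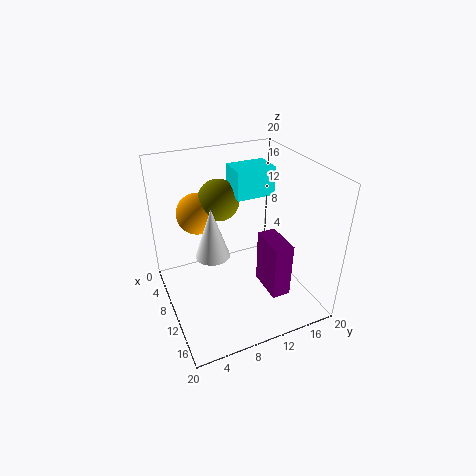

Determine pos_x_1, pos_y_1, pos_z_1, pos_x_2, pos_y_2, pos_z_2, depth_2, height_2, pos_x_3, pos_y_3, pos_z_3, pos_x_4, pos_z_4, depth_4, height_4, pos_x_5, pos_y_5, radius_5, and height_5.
pos_x_1 = 4.5
pos_y_1 = 6
pos_z_1 = 12
pos_x_2 = 12
pos_y_2 = 12
pos_z_2 = 4
depth_2 = 2.5
height_2 = 7.5
pos_x_3 = 5.5
pos_y_3 = 9
pos_z_3 = 14
pos_x_4 = 5
pos_z_4 = 15
depth_4 = 5.5
height_4 = 4
pos_x_5 = 15
pos_y_5 = 4.5
radius_5 = 2
height_5 = 6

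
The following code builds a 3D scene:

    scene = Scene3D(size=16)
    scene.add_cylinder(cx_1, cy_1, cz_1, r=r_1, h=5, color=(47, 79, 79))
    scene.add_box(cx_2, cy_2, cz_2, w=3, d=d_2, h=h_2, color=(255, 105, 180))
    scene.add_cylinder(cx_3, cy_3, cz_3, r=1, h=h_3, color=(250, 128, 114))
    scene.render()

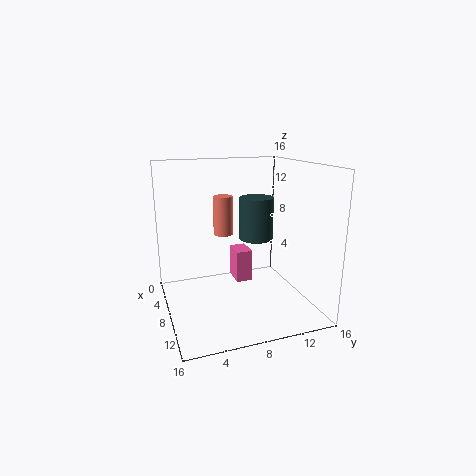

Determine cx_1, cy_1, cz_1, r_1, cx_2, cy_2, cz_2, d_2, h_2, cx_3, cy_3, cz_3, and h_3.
cx_1 = 6; cy_1 = 11; cz_1 = 7; r_1 = 2; cx_2 = 2; cy_2 = 9; cz_2 = 1; d_2 = 2; h_2 = 4; cx_3 = 9; cy_3 = 6; cz_3 = 9; h_3 = 4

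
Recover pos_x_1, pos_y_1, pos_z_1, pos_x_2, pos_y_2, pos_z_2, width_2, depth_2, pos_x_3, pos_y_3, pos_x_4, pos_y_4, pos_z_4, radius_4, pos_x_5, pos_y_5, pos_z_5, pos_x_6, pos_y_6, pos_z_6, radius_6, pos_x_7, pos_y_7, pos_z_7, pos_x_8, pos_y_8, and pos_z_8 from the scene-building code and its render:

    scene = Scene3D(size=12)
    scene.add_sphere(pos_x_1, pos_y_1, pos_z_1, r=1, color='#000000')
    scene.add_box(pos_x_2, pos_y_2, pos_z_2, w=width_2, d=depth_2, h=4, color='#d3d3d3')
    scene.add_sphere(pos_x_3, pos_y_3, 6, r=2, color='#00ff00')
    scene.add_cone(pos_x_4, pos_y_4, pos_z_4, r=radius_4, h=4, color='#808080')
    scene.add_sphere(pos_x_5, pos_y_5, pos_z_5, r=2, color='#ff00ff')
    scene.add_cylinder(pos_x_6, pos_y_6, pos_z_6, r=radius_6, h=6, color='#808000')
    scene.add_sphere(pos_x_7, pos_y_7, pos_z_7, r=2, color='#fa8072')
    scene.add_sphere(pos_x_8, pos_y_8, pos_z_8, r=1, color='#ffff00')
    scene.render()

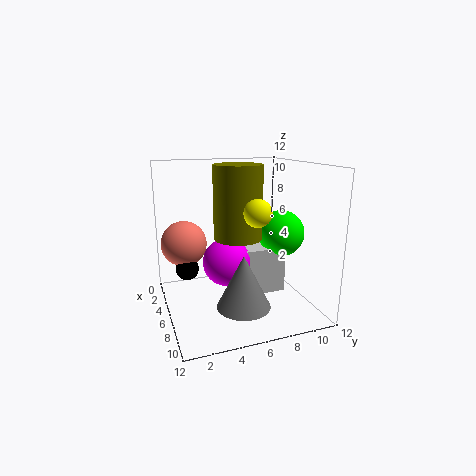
pos_x_1 = 4; pos_y_1 = 2; pos_z_1 = 3; pos_x_2 = 3; pos_y_2 = 6; pos_z_2 = 1; width_2 = 4; depth_2 = 4; pos_x_3 = 6; pos_y_3 = 10; pos_x_4 = 10; pos_y_4 = 5; pos_z_4 = 2; radius_4 = 2; pos_x_5 = 6; pos_y_5 = 5; pos_z_5 = 4; pos_x_6 = 6; pos_y_6 = 6; pos_z_6 = 6; radius_6 = 2; pos_x_7 = 3; pos_y_7 = 2; pos_z_7 = 5; pos_x_8 = 10; pos_y_8 = 6; pos_z_8 = 9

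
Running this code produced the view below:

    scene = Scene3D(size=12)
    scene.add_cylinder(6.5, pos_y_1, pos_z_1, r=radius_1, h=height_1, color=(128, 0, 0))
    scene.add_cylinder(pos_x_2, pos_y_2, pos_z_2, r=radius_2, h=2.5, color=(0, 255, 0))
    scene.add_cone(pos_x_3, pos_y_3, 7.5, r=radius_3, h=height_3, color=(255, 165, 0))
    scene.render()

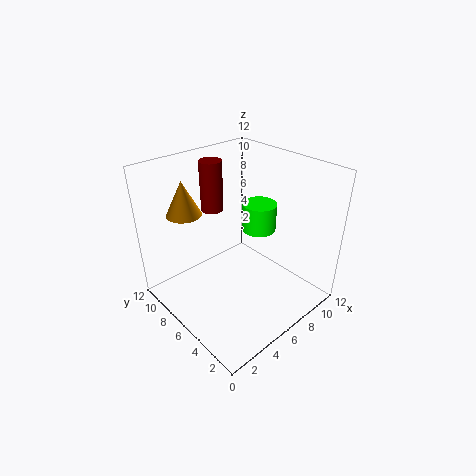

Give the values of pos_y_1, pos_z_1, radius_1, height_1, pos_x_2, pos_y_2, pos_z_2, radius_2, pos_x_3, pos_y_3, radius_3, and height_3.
pos_y_1 = 10
pos_z_1 = 7
radius_1 = 1
height_1 = 4.5
pos_x_2 = 9
pos_y_2 = 6.5
pos_z_2 = 5.5
radius_2 = 1.5
pos_x_3 = 3.5
pos_y_3 = 10
radius_3 = 1.5
height_3 = 3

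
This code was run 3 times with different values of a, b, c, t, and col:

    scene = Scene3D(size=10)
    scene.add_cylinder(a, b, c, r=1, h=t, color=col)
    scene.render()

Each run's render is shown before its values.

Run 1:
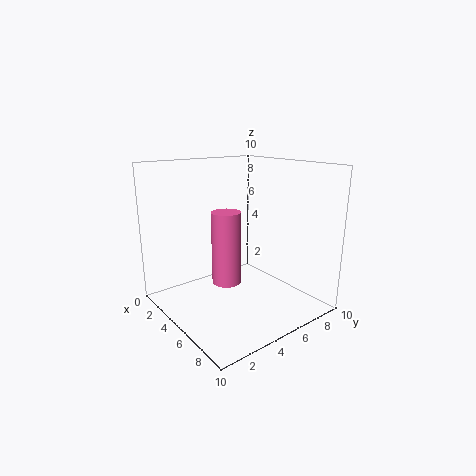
a = 5
b = 4
c = 2
t = 5
col = 'hotpink'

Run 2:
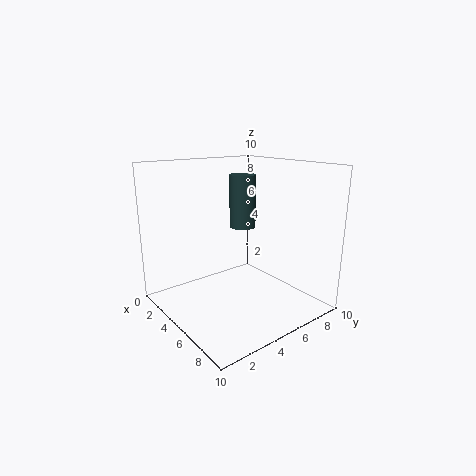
a = 3
b = 7
c = 5
t = 4
col = 'darkslategray'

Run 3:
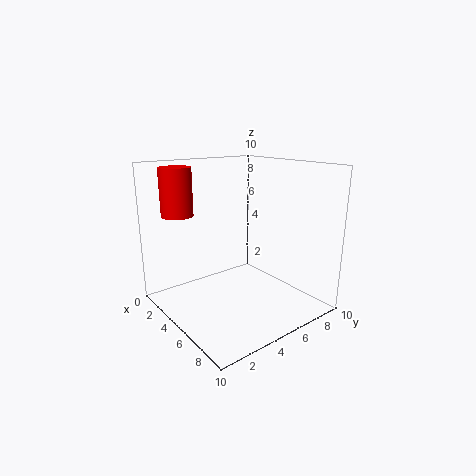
a = 4
b = 1
c = 7
t = 3
col = 'red'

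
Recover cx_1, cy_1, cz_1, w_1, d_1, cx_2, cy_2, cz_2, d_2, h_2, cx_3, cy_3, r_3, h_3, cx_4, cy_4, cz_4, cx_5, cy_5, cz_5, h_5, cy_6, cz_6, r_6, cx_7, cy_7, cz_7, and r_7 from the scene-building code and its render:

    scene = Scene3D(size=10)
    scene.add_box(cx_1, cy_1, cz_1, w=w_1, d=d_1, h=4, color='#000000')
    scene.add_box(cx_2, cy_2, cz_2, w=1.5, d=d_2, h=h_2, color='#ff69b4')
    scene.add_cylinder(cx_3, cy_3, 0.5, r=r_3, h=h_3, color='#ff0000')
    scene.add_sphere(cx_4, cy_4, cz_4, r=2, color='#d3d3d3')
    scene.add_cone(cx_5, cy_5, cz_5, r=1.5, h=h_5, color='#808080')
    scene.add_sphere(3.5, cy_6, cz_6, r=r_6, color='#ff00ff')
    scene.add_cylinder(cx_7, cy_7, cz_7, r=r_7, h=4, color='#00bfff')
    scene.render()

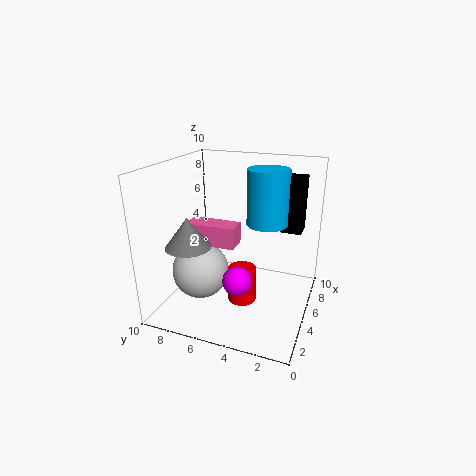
cx_1 = 7; cy_1 = 1; cz_1 = 5; w_1 = 1.5; d_1 = 1.5; cx_2 = 4; cy_2 = 5; cz_2 = 4.5; d_2 = 3.5; h_2 = 1.5; cx_3 = 4.5; cy_3 = 4.5; r_3 = 1; h_3 = 2.5; cx_4 = 4; cy_4 = 7.5; cz_4 = 2.5; cx_5 = 2.5; cy_5 = 7.5; cz_5 = 5; h_5 = 2; cy_6 = 4.5; cz_6 = 2.5; r_6 = 1; cx_7 = 7; cy_7 = 3.5; cz_7 = 5.5; r_7 = 1.5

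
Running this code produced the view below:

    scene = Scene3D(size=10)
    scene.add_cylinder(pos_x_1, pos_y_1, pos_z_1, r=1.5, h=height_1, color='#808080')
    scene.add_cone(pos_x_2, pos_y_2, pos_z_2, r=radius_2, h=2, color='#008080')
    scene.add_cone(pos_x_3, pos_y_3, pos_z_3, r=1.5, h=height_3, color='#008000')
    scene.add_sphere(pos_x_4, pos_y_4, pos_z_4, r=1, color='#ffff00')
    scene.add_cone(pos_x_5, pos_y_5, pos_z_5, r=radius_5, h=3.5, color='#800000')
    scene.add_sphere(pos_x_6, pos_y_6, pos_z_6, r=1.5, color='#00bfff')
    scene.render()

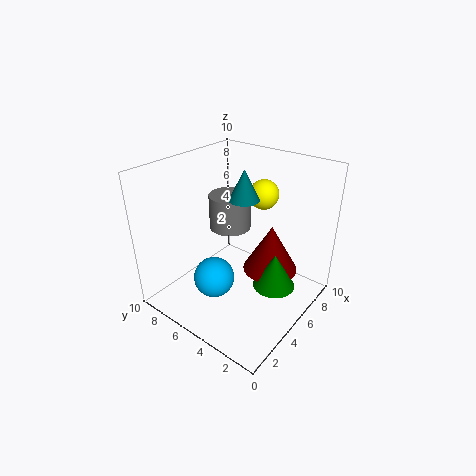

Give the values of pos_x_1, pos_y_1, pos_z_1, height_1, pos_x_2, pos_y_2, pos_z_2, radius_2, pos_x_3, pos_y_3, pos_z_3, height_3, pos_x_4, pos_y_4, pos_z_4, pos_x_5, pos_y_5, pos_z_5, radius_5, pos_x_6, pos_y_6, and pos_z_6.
pos_x_1 = 6
pos_y_1 = 6.5
pos_z_1 = 5
height_1 = 2.5
pos_x_2 = 5
pos_y_2 = 4.5
pos_z_2 = 8
radius_2 = 1
pos_x_3 = 6
pos_y_3 = 2.5
pos_z_3 = 1.5
height_3 = 2.5
pos_x_4 = 6.5
pos_y_4 = 4
pos_z_4 = 8
pos_x_5 = 7
pos_y_5 = 3.5
pos_z_5 = 2
radius_5 = 2
pos_x_6 = 4
pos_y_6 = 6.5
pos_z_6 = 1.5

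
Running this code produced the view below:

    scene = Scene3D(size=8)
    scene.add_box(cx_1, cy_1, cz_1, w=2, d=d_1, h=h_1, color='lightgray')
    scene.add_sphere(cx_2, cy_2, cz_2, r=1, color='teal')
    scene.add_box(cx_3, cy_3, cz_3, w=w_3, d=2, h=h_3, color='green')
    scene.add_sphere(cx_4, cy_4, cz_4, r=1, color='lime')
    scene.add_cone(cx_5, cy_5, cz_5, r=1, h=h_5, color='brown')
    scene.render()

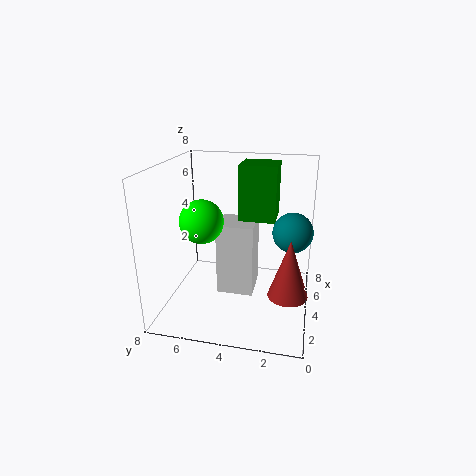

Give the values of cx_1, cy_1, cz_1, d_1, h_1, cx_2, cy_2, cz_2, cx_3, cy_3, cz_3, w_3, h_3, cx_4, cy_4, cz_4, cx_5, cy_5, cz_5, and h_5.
cx_1 = 3, cy_1 = 3, cz_1 = 1, d_1 = 2, h_1 = 4, cx_2 = 3, cy_2 = 1, cz_2 = 5, cx_3 = 4, cy_3 = 2, cz_3 = 5, w_3 = 2, h_3 = 3, cx_4 = 1, cy_4 = 5, cz_4 = 6, cx_5 = 2, cy_5 = 1, cz_5 = 2, h_5 = 3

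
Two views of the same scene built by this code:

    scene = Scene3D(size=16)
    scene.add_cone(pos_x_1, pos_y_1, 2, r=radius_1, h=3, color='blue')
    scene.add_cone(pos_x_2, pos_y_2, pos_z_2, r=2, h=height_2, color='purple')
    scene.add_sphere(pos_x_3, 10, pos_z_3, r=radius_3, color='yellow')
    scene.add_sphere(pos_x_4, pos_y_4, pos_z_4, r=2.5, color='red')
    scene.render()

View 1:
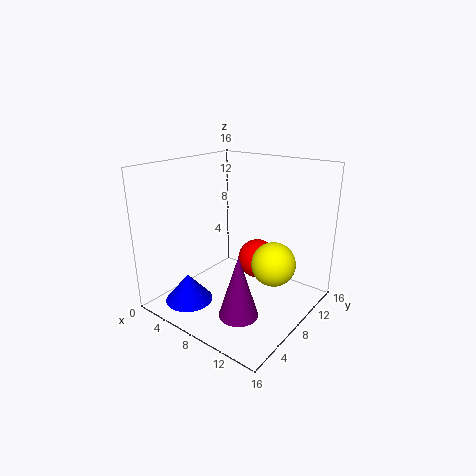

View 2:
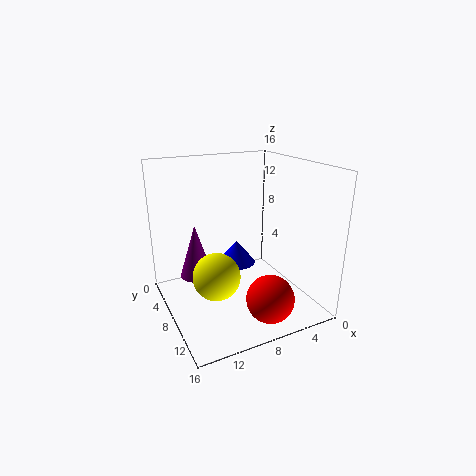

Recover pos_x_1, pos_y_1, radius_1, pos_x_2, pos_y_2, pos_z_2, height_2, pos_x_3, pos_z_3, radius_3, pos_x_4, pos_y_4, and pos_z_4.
pos_x_1 = 5.5; pos_y_1 = 2.5; radius_1 = 2.5; pos_x_2 = 11.5; pos_y_2 = 3.5; pos_z_2 = 2; height_2 = 6.5; pos_x_3 = 11.5; pos_z_3 = 5; radius_3 = 2.5; pos_x_4 = 7; pos_y_4 = 13.5; pos_z_4 = 3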